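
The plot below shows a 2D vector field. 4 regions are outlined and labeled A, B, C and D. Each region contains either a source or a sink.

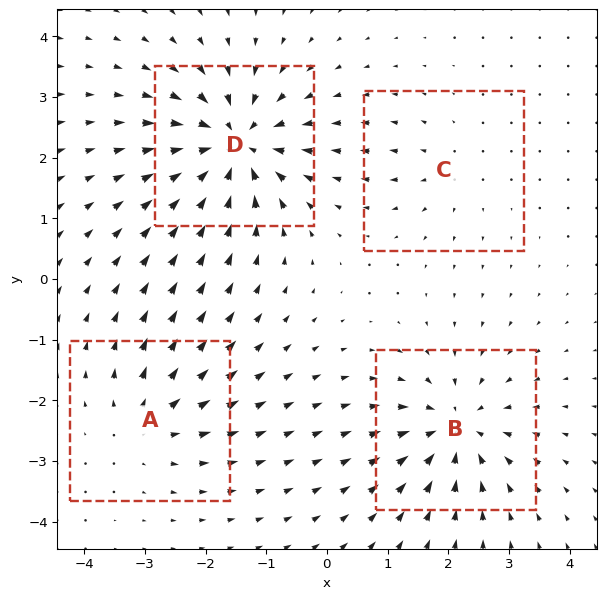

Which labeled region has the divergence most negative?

Divergence at each region's feature centre — A: about +4, B: about -6, C: about +2, D: about -8. Region D is most negative.

D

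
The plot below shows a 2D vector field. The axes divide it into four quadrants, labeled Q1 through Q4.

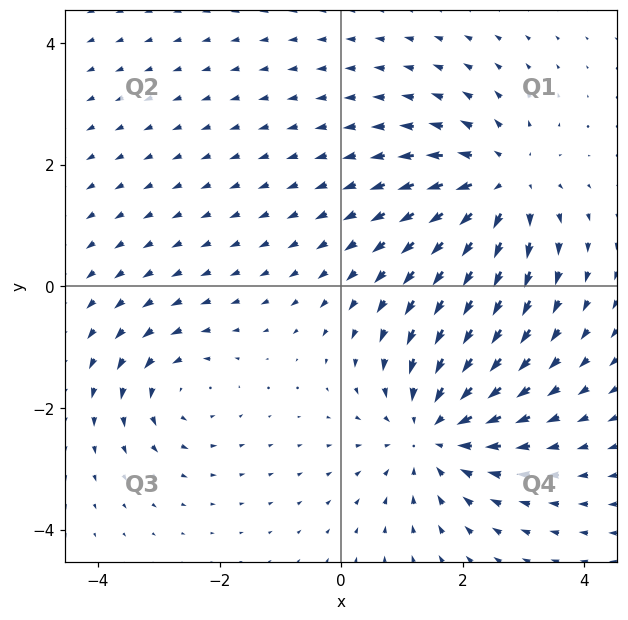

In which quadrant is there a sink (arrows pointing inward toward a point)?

The sink sits at approximately (1.5, -2.4), which lies in quadrant Q4. The divergence there is about -4, negative as expected for a sink.

Q4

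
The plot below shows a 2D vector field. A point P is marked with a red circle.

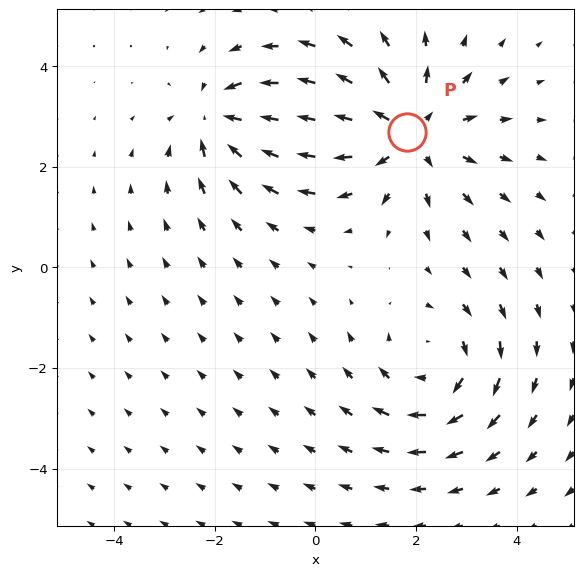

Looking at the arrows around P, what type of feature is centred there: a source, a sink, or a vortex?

source

At P (1.8, 2.7) the arrows spread outward. Divergence about +4, curl ≈0 — positive divergence with near-zero curl is a source.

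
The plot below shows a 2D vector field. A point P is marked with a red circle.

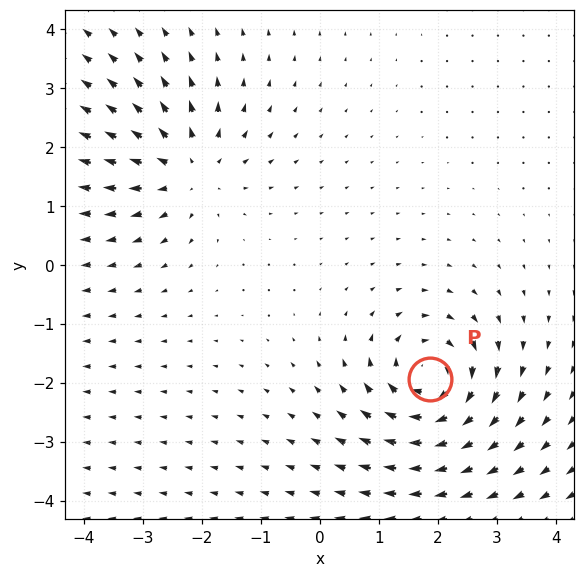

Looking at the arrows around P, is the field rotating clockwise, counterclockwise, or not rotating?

clockwise

Near P at (1.9, -1.9) the arrows circulate clockwise. The curl (z-component) there is about -5; negative curl means clockwise rotation.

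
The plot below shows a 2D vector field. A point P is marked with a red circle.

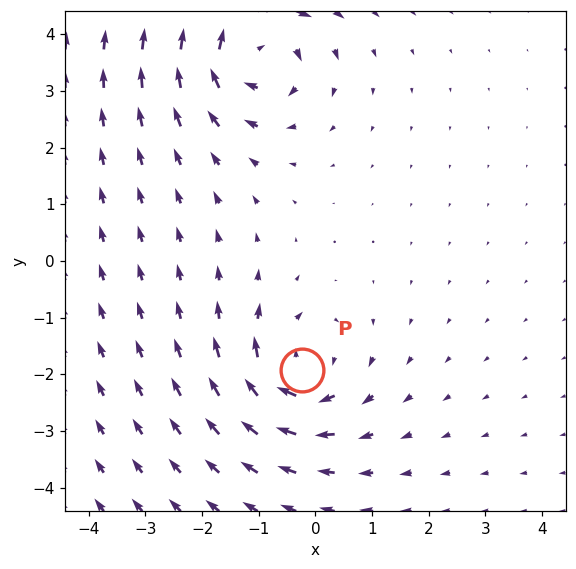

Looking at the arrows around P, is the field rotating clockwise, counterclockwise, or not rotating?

clockwise

Near P at (-0.2, -1.9) the arrows circulate clockwise. The curl (z-component) there is about -3; negative curl means clockwise rotation.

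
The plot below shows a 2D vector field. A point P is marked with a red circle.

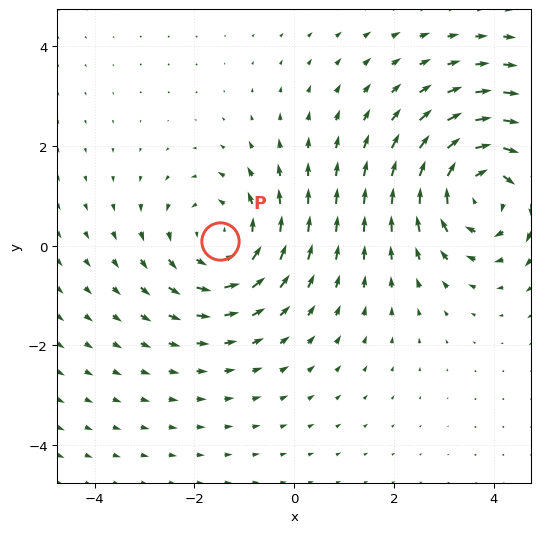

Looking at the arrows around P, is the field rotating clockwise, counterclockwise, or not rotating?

Near P at (-1.5, 0.1) the arrows circulate counterclockwise. The curl (z-component) there is about +3; positive curl means counterclockwise rotation.

counterclockwise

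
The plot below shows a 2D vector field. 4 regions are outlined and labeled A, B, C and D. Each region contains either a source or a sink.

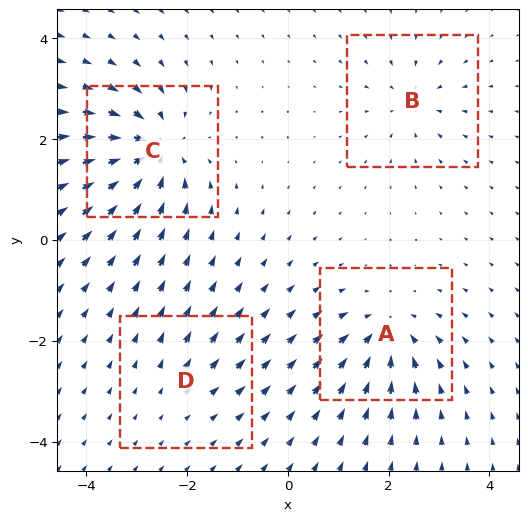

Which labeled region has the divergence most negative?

Divergence at each region's feature centre — A: about -6, B: about -4, C: about -8, D: about +2. Region C is most negative.

C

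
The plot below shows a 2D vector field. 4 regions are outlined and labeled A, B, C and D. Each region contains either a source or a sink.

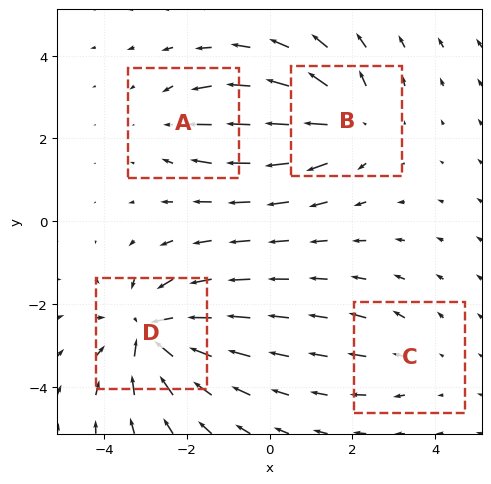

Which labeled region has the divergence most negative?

D

Divergence at each region's feature centre — A: about -3, B: about +4, C: about +2, D: about -6. Region D is most negative.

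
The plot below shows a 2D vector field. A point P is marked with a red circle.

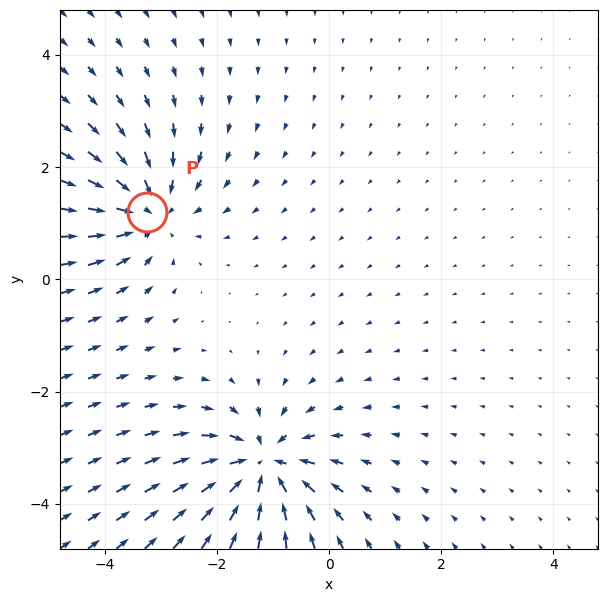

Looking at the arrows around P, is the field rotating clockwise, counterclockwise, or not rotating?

not rotating

Near P at (-3.2, 1.2) the arrows show no circulation. The curl there is ≈0.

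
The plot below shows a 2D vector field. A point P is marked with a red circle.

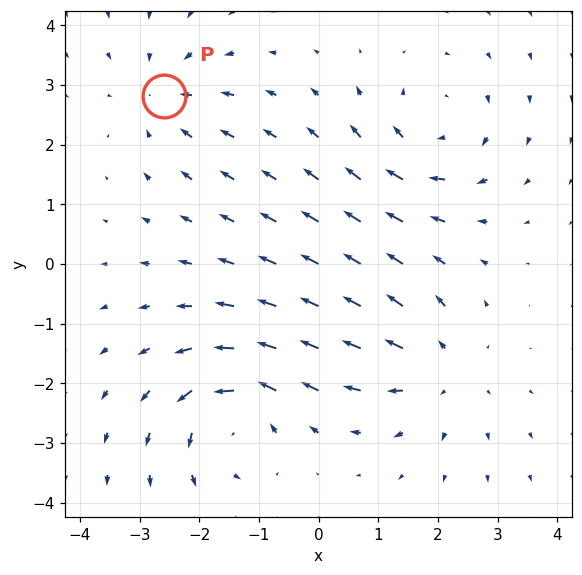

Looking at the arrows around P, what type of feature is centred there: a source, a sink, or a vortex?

sink

At P (-2.6, 2.8) the arrows converge inward. Divergence about -4, curl ≈0 — negative divergence with near-zero curl is a sink.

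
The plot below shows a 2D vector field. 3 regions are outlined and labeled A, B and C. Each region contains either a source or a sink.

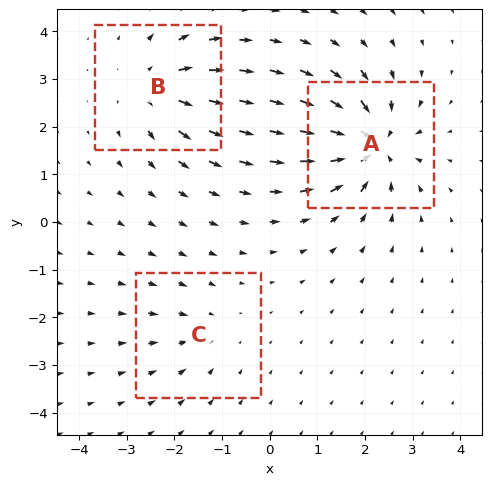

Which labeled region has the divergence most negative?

Divergence at each region's feature centre — A: about -6, B: about +4, C: about -2. Region A is most negative.

A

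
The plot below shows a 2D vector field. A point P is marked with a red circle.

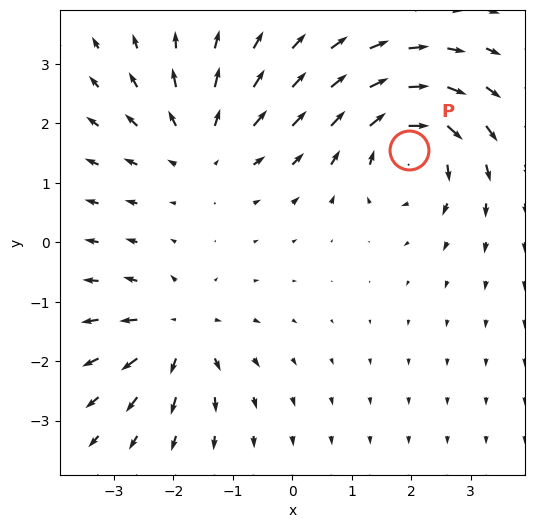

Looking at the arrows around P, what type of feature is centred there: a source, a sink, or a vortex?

At P (2.0, 1.6) the arrows circulate clockwise. Divergence ≈0, curl about -7 — near-zero divergence with nonzero curl is a vortex.

vortex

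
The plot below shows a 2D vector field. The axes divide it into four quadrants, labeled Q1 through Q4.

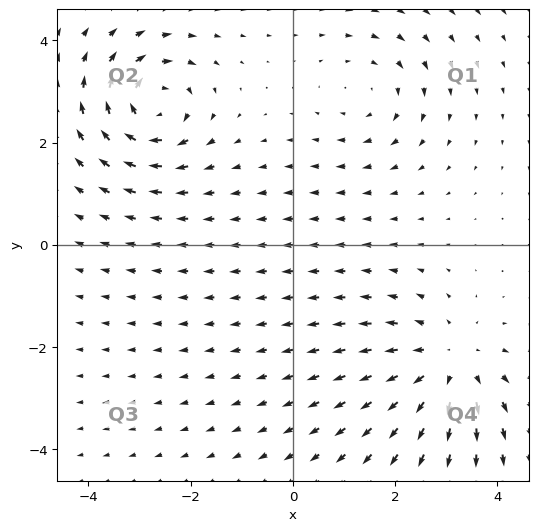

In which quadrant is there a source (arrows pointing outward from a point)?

Q4

The source sits at approximately (3.0, -2.3), which lies in quadrant Q4. The divergence there is about +4, positive as expected for a source.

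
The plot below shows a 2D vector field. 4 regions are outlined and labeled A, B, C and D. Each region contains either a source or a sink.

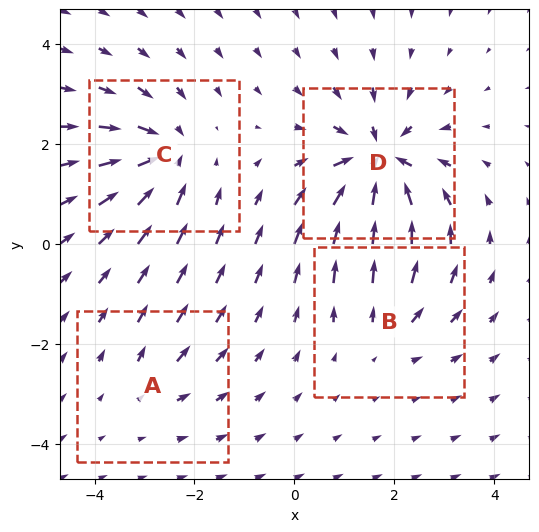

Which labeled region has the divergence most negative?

D

Divergence at each region's feature centre — A: about +2, B: about +3, C: about -5, D: about -8. Region D is most negative.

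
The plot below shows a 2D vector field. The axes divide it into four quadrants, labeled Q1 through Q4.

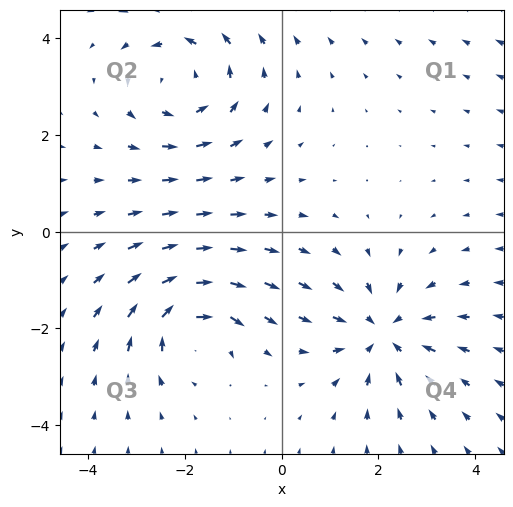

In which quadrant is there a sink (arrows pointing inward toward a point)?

Q4

The sink sits at approximately (2.1, -2.1), which lies in quadrant Q4. The divergence there is about -3, negative as expected for a sink.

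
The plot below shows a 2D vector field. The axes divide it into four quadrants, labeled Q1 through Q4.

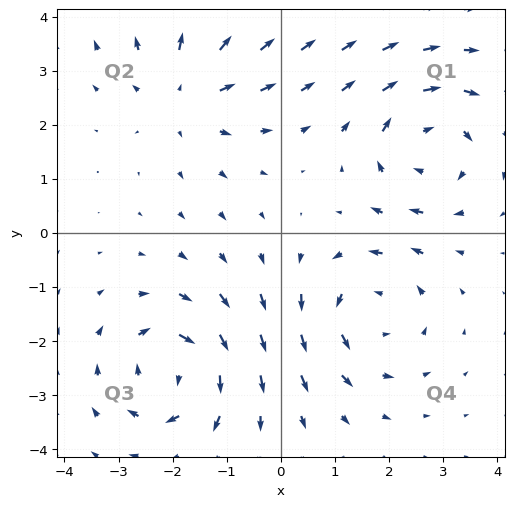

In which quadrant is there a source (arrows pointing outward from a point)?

The source sits at approximately (-1.8, 2.6), which lies in quadrant Q2. The divergence there is about +3, positive as expected for a source.

Q2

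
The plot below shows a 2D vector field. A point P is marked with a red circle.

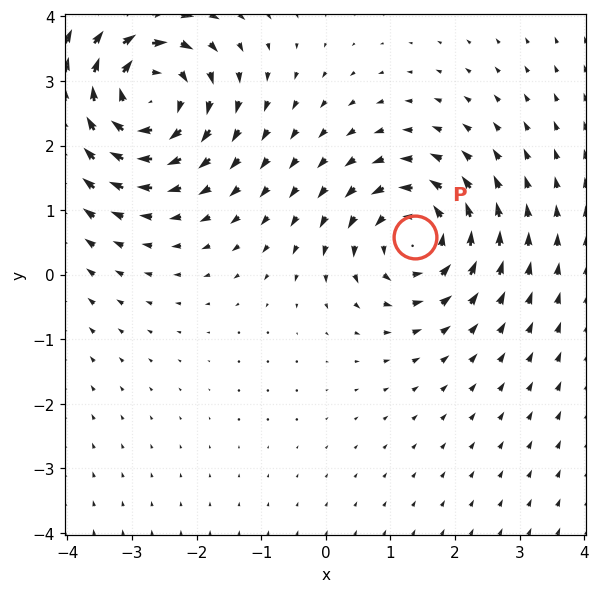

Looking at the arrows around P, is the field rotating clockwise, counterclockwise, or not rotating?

counterclockwise

Near P at (1.4, 0.6) the arrows circulate counterclockwise. The curl (z-component) there is about +5; positive curl means counterclockwise rotation.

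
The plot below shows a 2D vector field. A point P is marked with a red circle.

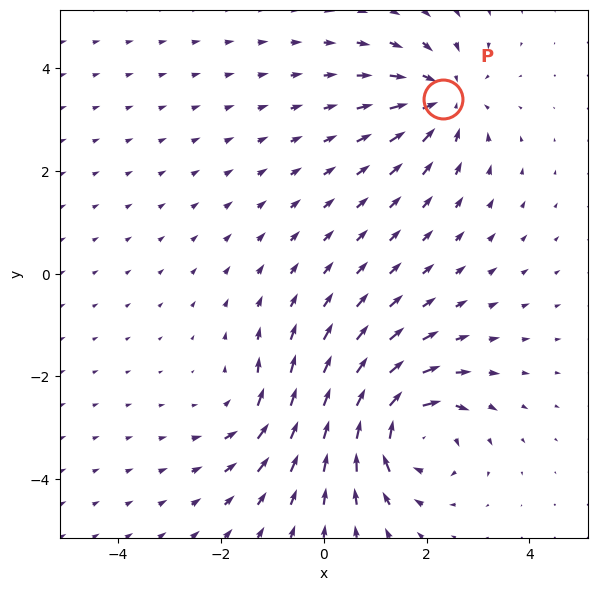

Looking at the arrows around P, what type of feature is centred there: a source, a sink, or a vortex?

sink

At P (2.3, 3.4) the arrows converge inward. Divergence about -4, curl ≈0 — negative divergence with near-zero curl is a sink.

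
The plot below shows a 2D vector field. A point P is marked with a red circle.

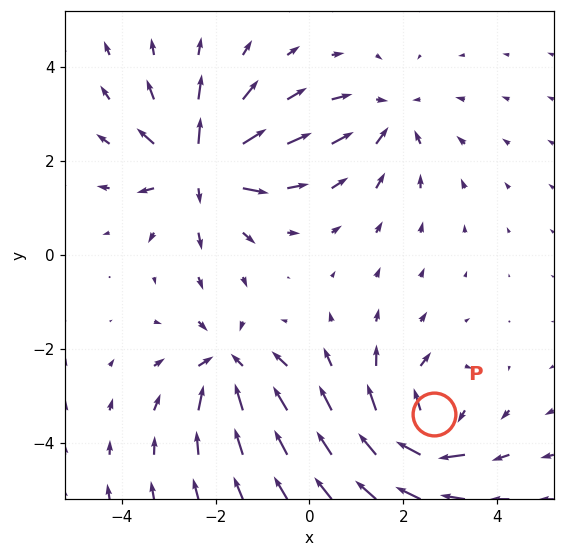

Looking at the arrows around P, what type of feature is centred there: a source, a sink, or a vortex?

At P (2.6, -3.4) the arrows circulate clockwise. Divergence ≈0, curl about -6 — near-zero divergence with nonzero curl is a vortex.

vortex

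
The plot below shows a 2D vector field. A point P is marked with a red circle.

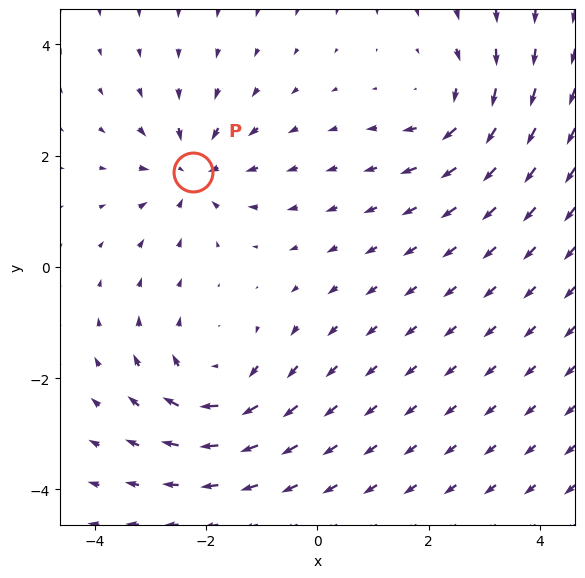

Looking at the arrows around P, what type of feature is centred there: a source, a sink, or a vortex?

At P (-2.2, 1.7) the arrows converge inward. Divergence about -4, curl ≈0 — negative divergence with near-zero curl is a sink.

sink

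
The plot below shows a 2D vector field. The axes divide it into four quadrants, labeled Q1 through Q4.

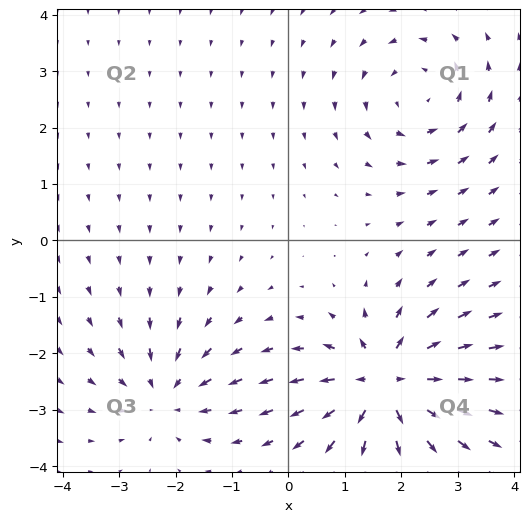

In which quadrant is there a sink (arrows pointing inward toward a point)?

The sink sits at approximately (-2.2, -2.7), which lies in quadrant Q3. The divergence there is about -3, negative as expected for a sink.

Q3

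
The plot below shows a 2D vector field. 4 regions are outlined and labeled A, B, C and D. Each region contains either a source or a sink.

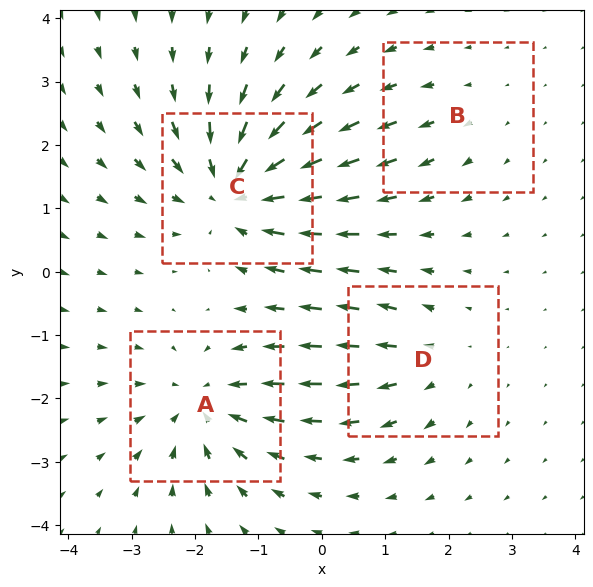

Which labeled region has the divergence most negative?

C

Divergence at each region's feature centre — A: about -5, B: about +2, C: about -6, D: about +3. Region C is most negative.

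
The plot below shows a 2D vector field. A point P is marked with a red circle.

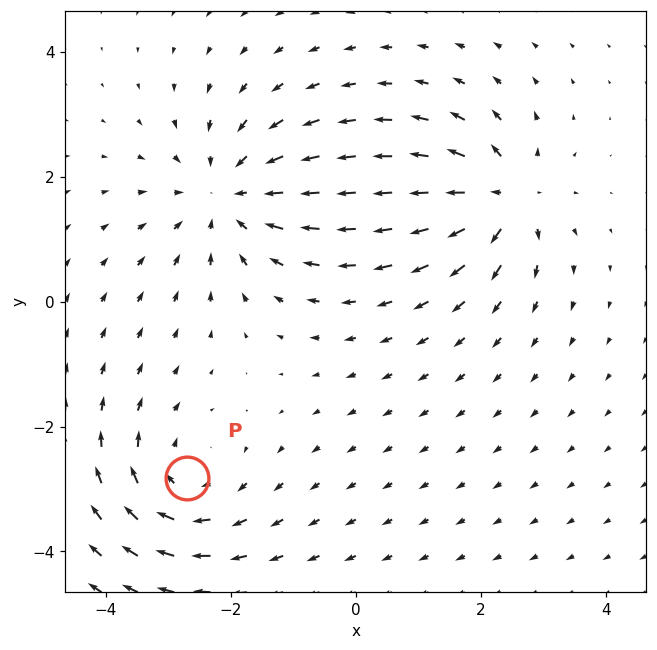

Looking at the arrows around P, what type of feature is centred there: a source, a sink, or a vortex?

At P (-2.7, -2.8) the arrows circulate clockwise. Divergence ≈0, curl about -3 — near-zero divergence with nonzero curl is a vortex.

vortex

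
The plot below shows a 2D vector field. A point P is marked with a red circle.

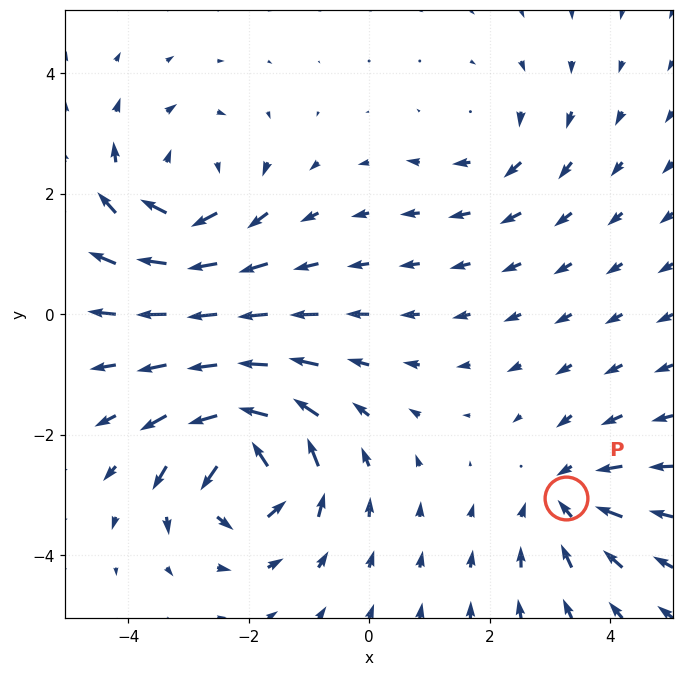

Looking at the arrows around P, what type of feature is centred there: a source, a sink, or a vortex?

sink

At P (3.3, -3.0) the arrows converge inward. Divergence about -4, curl ≈0 — negative divergence with near-zero curl is a sink.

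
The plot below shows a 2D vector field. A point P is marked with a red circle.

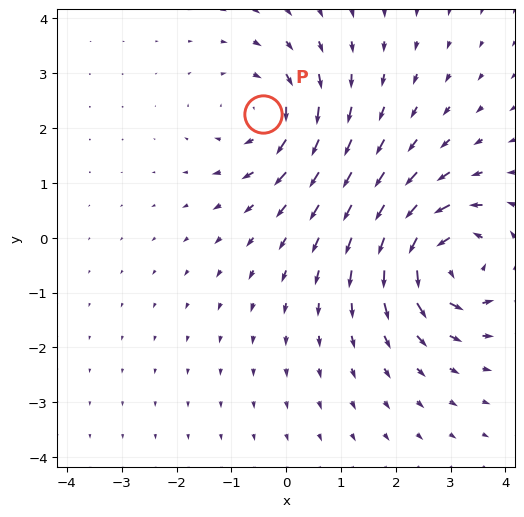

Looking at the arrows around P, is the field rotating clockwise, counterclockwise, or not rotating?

clockwise

Near P at (-0.4, 2.2) the arrows circulate clockwise. The curl (z-component) there is about -4; negative curl means clockwise rotation.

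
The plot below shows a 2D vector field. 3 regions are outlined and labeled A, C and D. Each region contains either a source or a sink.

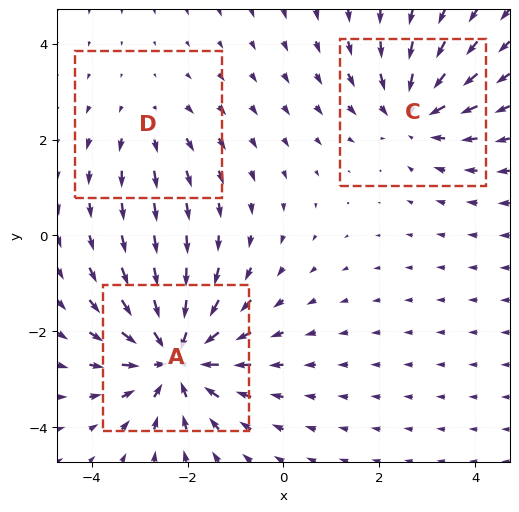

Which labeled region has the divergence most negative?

A

Divergence at each region's feature centre — A: about -5, C: about -3, D: about +2. Region A is most negative.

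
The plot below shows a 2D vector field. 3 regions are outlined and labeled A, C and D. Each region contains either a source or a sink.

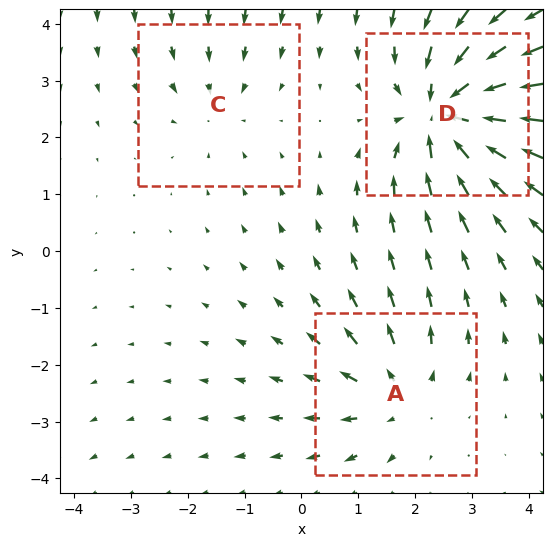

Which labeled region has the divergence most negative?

D

Divergence at each region's feature centre — A: about +3, C: about -2, D: about -5. Region D is most negative.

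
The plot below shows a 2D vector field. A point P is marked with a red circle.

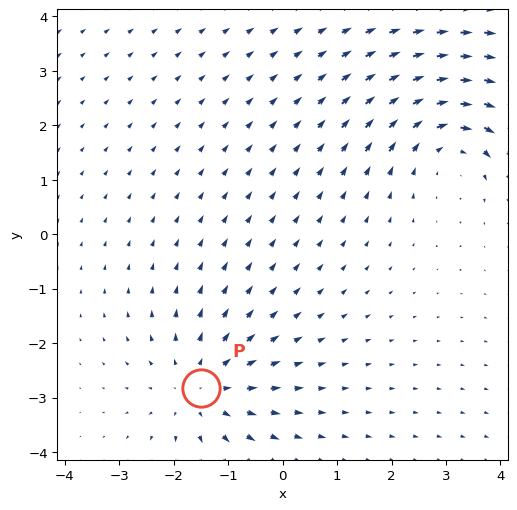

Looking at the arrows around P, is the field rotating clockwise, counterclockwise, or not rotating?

not rotating

Near P at (-1.5, -2.8) the arrows show no circulation. The curl there is ≈0.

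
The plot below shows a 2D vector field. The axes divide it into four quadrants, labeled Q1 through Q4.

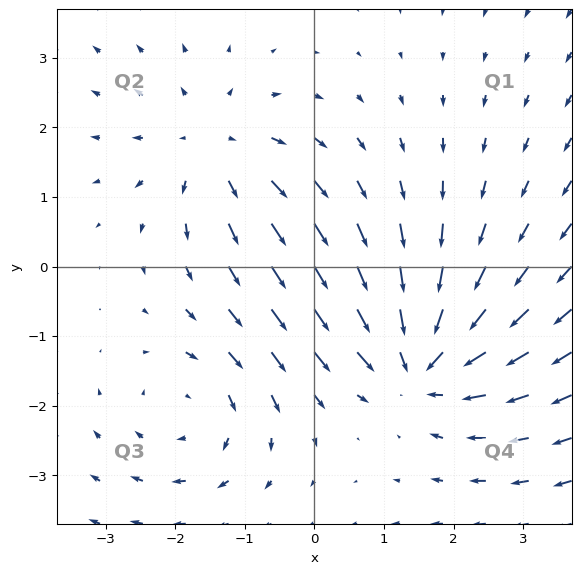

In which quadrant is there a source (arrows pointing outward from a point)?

Q2

The source sits at approximately (-1.4, 1.7), which lies in quadrant Q2. The divergence there is about +3, positive as expected for a source.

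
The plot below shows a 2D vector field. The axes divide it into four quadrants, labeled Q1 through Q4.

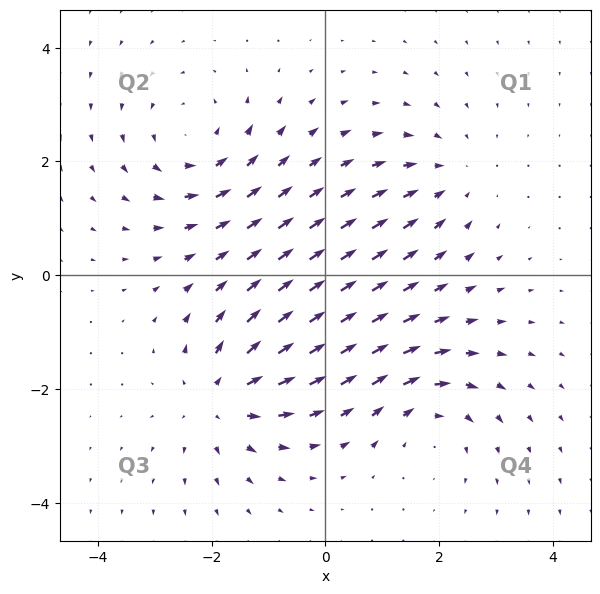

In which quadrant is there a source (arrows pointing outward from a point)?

The source sits at approximately (-1.8, -2.2), which lies in quadrant Q3. The divergence there is about +5, positive as expected for a source.

Q3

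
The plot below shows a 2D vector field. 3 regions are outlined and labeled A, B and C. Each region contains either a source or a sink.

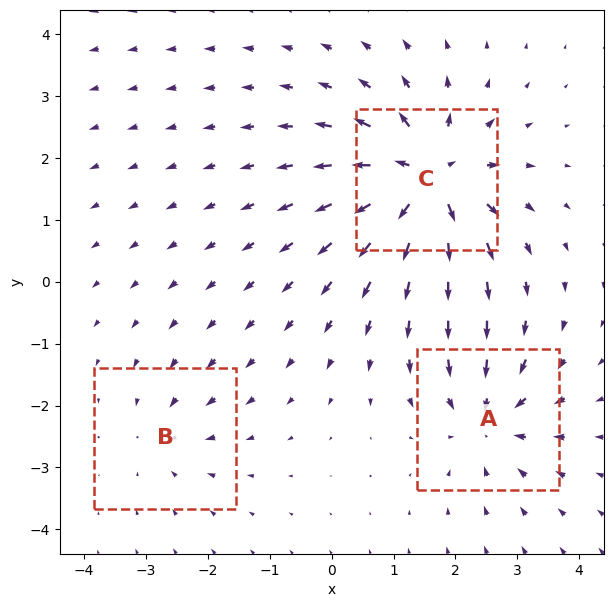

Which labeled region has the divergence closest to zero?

B

Divergence at each region's feature centre — A: about -4, B: about -2, C: about +6. Region B is closest to zero.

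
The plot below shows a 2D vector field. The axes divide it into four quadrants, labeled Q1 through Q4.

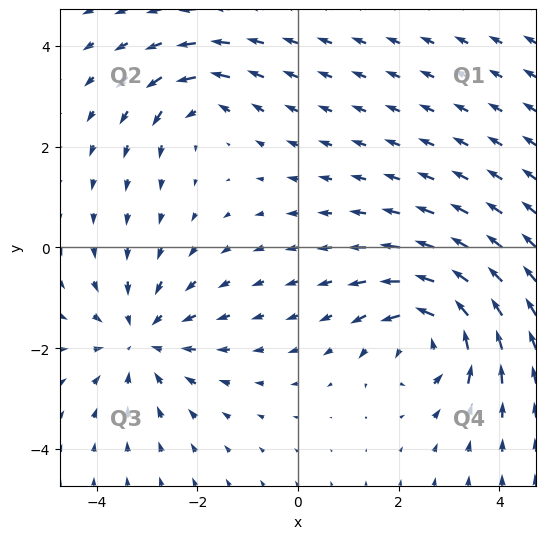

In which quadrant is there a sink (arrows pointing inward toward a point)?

Q3

The sink sits at approximately (-3.1, -1.8), which lies in quadrant Q3. The divergence there is about -3, negative as expected for a sink.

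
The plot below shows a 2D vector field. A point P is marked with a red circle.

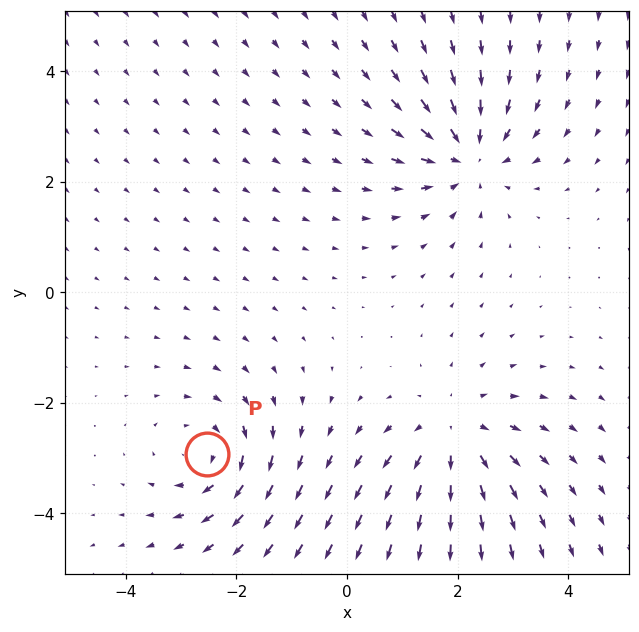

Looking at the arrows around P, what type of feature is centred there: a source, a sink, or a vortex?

At P (-2.5, -2.9) the arrows circulate clockwise. Divergence ≈0, curl about -3 — near-zero divergence with nonzero curl is a vortex.

vortex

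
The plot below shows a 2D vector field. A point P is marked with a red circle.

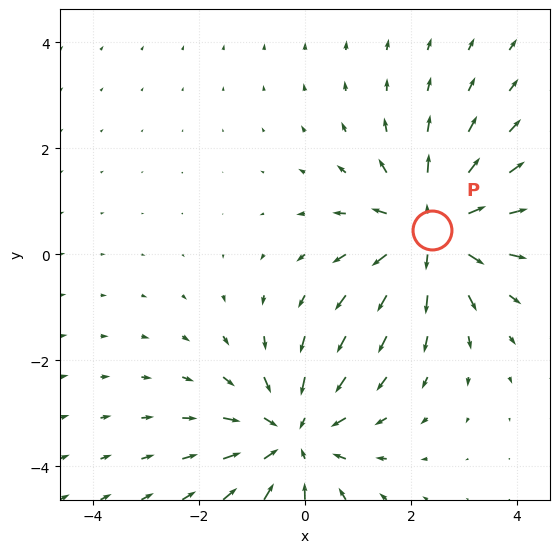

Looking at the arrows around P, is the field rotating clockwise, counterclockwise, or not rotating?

Near P at (2.4, 0.5) the arrows show no circulation. The curl there is ≈0.

not rotating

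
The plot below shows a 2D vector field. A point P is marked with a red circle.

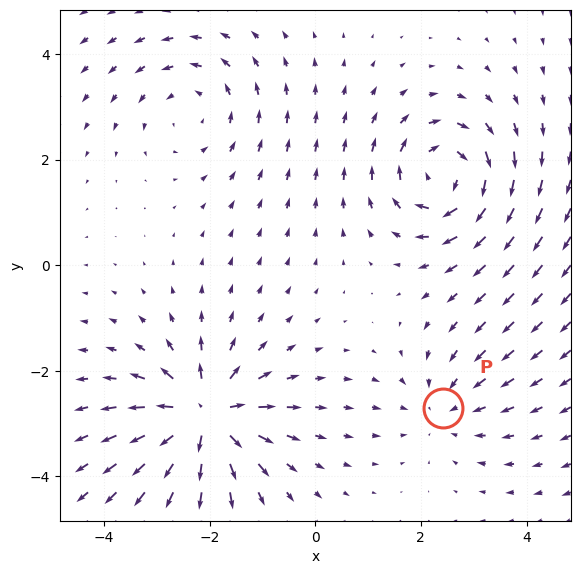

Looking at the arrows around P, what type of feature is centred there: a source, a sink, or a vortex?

sink

At P (2.4, -2.7) the arrows converge inward. Divergence about -3, curl ≈0 — negative divergence with near-zero curl is a sink.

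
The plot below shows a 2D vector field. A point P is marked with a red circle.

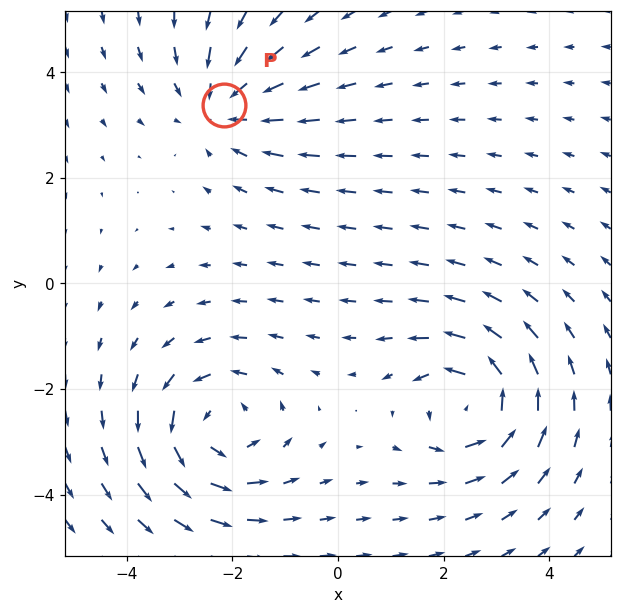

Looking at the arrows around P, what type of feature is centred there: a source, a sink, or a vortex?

sink

At P (-2.2, 3.4) the arrows converge inward. Divergence about -4, curl ≈0 — negative divergence with near-zero curl is a sink.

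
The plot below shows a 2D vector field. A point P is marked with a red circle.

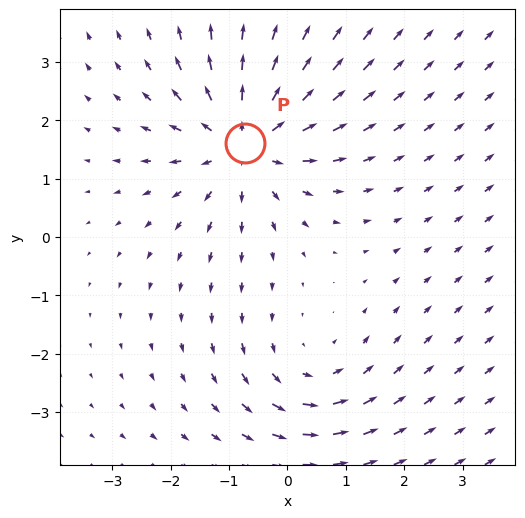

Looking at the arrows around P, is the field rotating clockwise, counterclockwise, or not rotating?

Near P at (-0.7, 1.6) the arrows show no circulation. The curl there is ≈0.

not rotating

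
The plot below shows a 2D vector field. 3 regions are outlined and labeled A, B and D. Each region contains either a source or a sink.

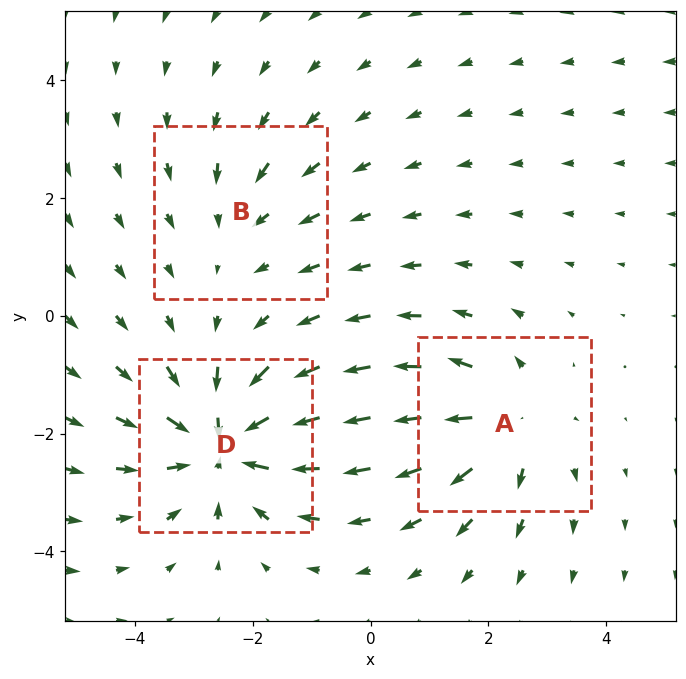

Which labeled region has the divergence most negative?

D

Divergence at each region's feature centre — A: about +3, B: about -2, D: about -5. Region D is most negative.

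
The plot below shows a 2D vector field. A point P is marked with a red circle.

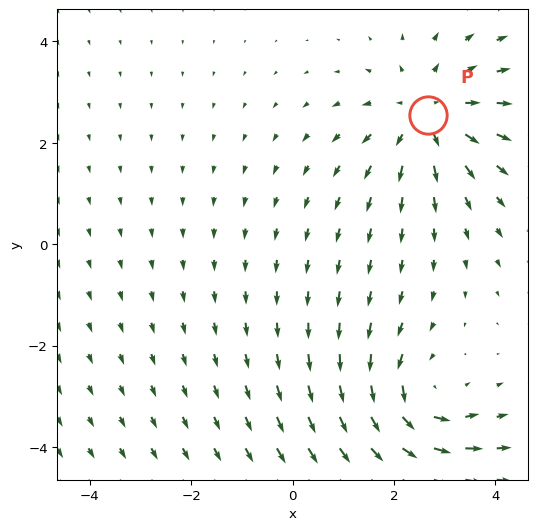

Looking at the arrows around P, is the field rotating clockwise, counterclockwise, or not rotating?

not rotating

Near P at (2.7, 2.5) the arrows show no circulation. The curl there is ≈0.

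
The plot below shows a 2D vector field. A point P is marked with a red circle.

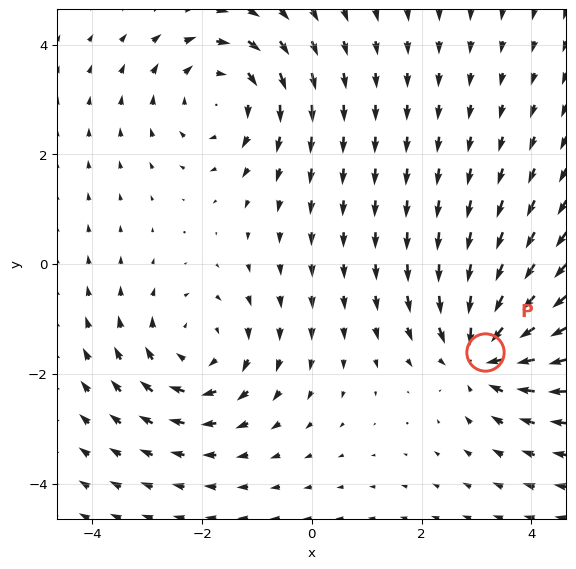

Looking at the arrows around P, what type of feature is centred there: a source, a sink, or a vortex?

sink

At P (3.2, -1.6) the arrows converge inward. Divergence about -5, curl ≈0 — negative divergence with near-zero curl is a sink.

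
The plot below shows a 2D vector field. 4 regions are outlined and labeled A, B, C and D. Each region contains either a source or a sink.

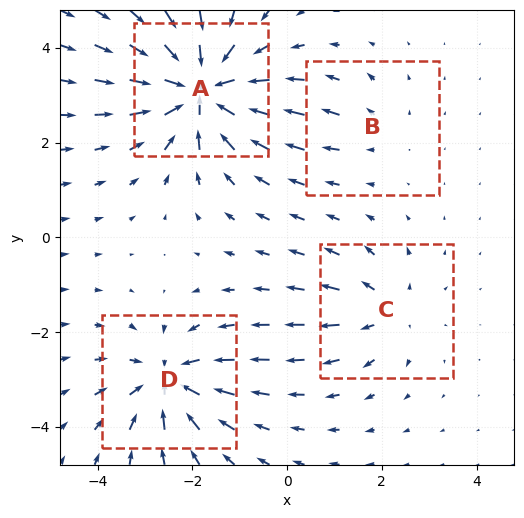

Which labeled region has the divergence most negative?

Divergence at each region's feature centre — A: about -8, B: about +2, C: about +4, D: about -6. Region A is most negative.

A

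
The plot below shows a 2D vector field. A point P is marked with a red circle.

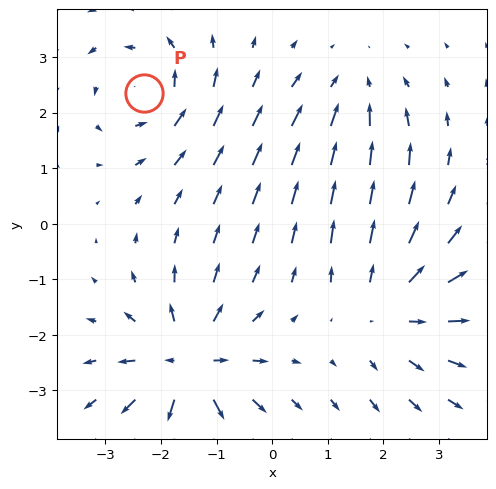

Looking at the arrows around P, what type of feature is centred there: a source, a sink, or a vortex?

vortex

At P (-2.3, 2.4) the arrows circulate counterclockwise. Divergence ≈0, curl about +3 — near-zero divergence with nonzero curl is a vortex.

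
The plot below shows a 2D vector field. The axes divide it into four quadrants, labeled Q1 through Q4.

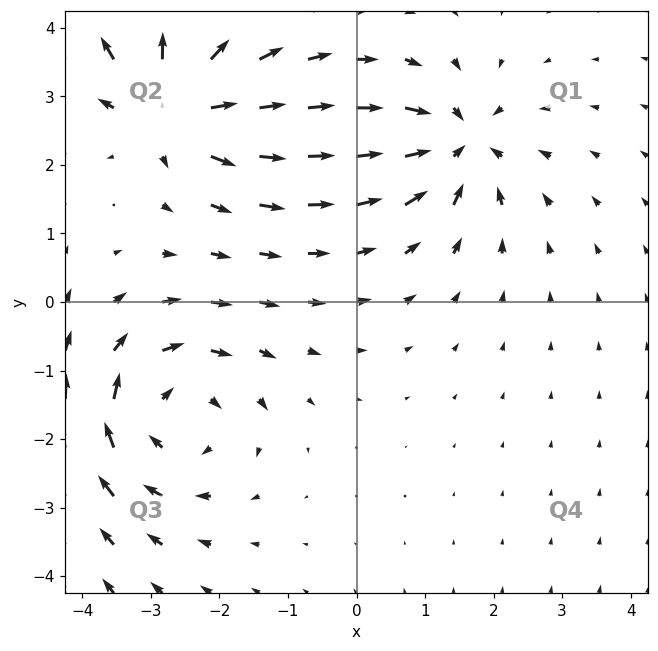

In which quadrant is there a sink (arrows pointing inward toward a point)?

The sink sits at approximately (1.5, 2.3), which lies in quadrant Q1. The divergence there is about -5, negative as expected for a sink.

Q1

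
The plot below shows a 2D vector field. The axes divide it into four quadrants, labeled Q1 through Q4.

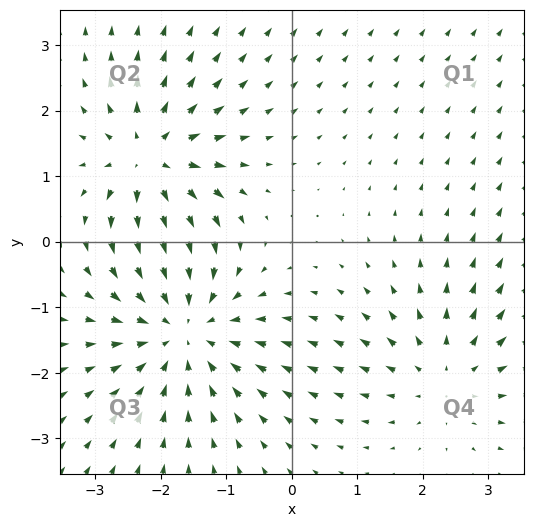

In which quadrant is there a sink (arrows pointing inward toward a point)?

Q3

The sink sits at approximately (-1.7, -1.3), which lies in quadrant Q3. The divergence there is about -4, negative as expected for a sink.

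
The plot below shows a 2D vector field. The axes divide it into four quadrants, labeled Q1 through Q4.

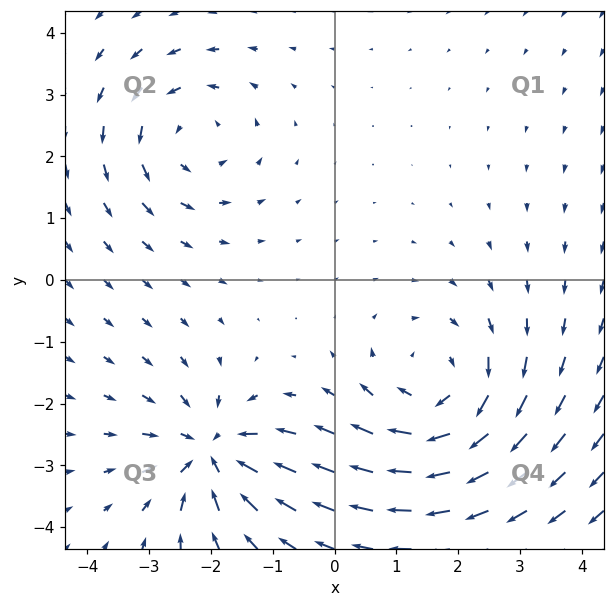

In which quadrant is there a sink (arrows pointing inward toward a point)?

Q3

The sink sits at approximately (-2.0, -2.8), which lies in quadrant Q3. The divergence there is about -5, negative as expected for a sink.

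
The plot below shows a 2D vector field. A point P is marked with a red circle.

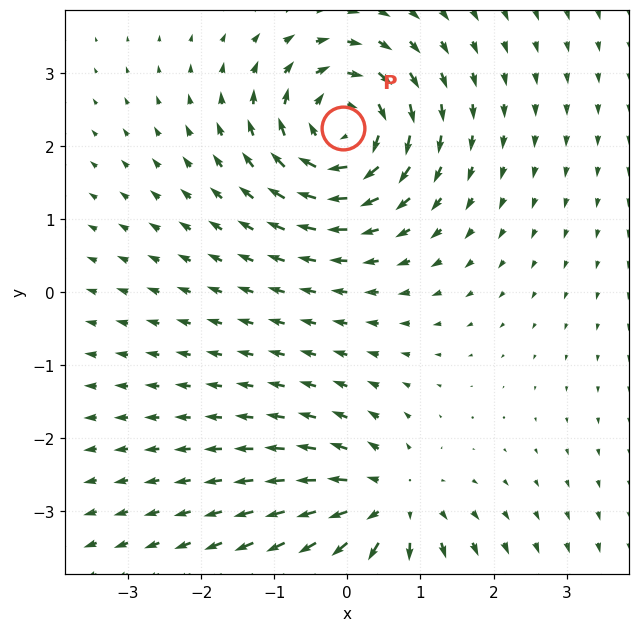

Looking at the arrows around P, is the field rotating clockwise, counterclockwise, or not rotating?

Near P at (-0.1, 2.2) the arrows circulate clockwise. The curl (z-component) there is about -6; negative curl means clockwise rotation.

clockwise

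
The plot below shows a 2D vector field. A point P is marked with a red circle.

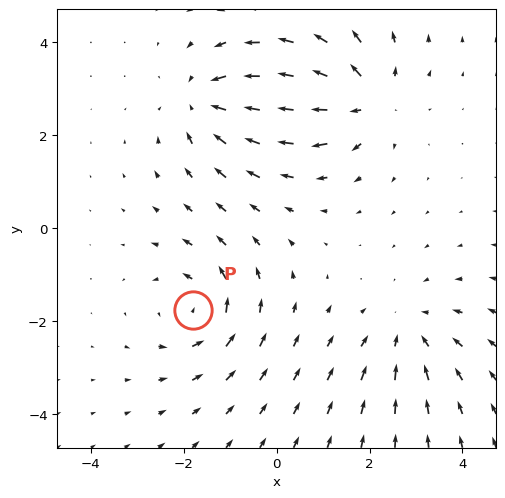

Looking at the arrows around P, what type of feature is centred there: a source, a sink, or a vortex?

At P (-1.8, -1.8) the arrows circulate counterclockwise. Divergence ≈0, curl about +3 — near-zero divergence with nonzero curl is a vortex.

vortex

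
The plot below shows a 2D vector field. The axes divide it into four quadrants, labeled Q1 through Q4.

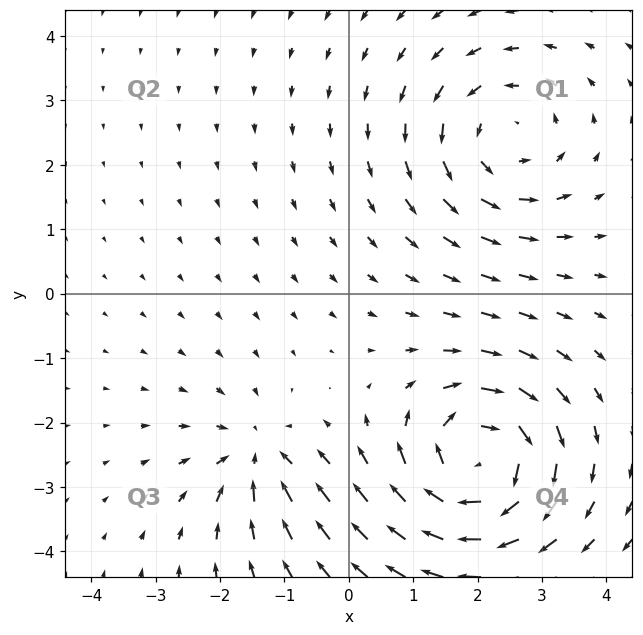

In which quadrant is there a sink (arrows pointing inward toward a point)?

The sink sits at approximately (-1.4, -2.5), which lies in quadrant Q3. The divergence there is about -3, negative as expected for a sink.

Q3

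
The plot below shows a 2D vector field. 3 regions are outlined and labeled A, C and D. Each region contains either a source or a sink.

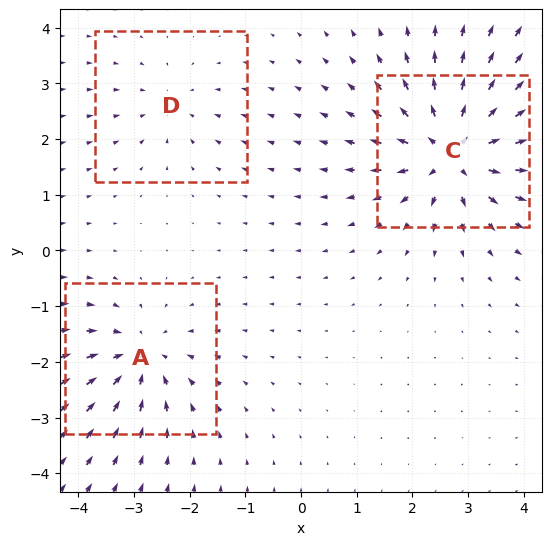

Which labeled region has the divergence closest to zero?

D

Divergence at each region's feature centre — A: about -4, C: about +6, D: about -2. Region D is closest to zero.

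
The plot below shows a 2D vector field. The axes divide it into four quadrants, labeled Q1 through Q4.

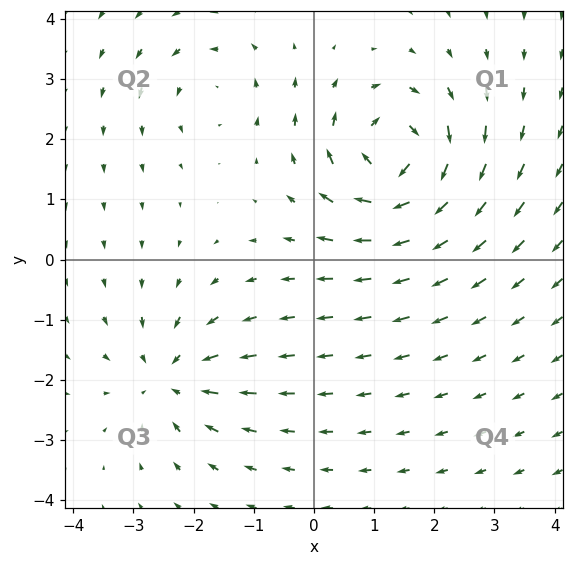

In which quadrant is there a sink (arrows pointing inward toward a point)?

The sink sits at approximately (-2.4, -2.0), which lies in quadrant Q3. The divergence there is about -4, negative as expected for a sink.

Q3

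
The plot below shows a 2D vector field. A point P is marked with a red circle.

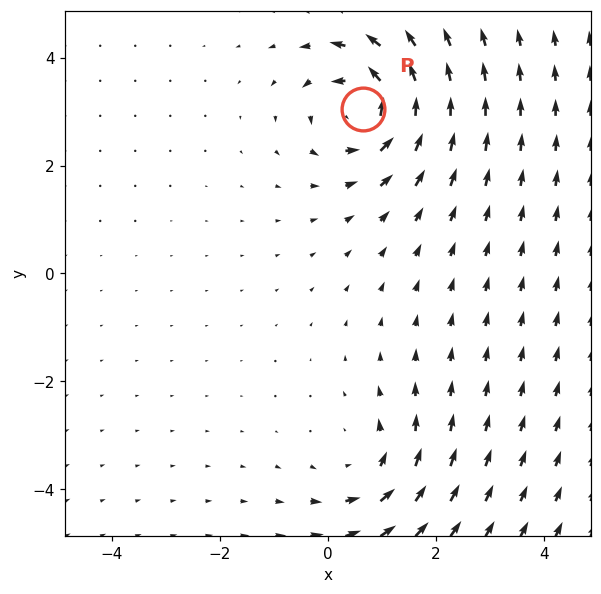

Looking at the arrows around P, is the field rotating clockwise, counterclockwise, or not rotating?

Near P at (0.6, 3.1) the arrows circulate counterclockwise. The curl (z-component) there is about +6; positive curl means counterclockwise rotation.

counterclockwise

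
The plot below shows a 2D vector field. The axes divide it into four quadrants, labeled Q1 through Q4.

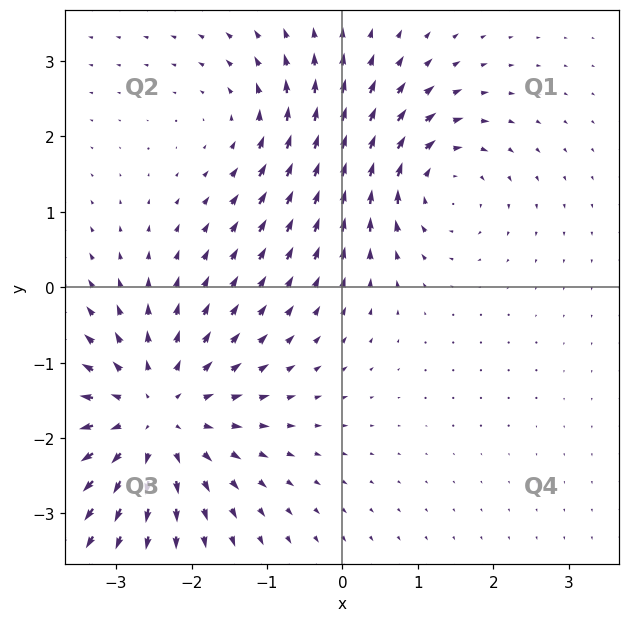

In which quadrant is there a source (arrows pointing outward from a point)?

The source sits at approximately (-2.5, -1.7), which lies in quadrant Q3. The divergence there is about +4, positive as expected for a source.

Q3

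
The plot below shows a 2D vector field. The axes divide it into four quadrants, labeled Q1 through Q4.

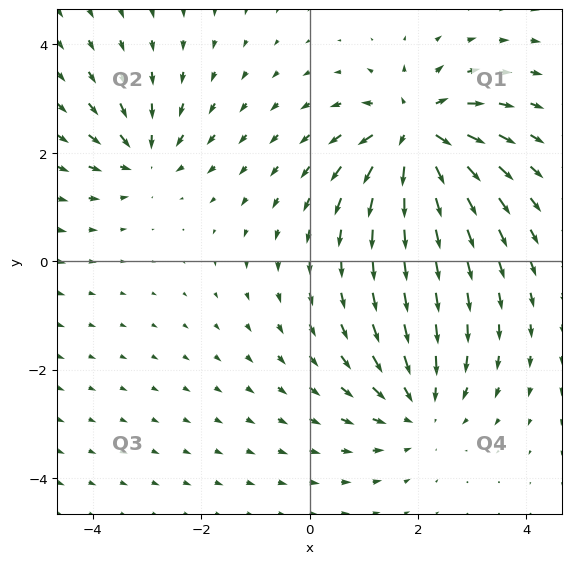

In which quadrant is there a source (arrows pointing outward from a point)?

Q1

The source sits at approximately (1.9, 2.4), which lies in quadrant Q1. The divergence there is about +6, positive as expected for a source.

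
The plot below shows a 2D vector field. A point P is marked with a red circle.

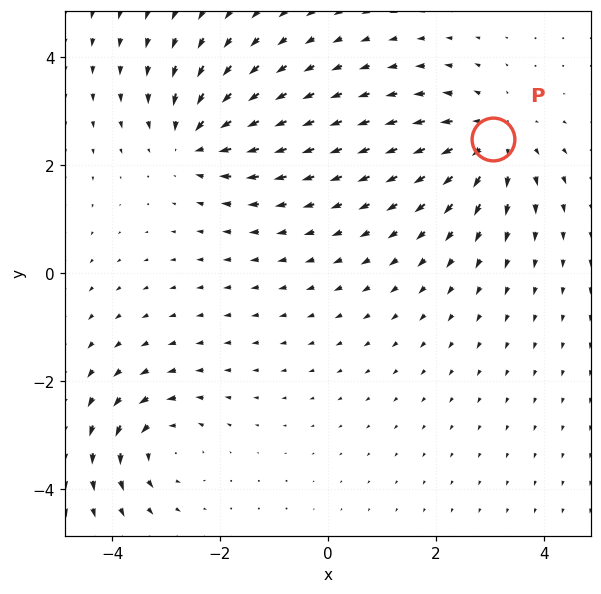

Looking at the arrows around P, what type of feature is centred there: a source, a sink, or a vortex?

source

At P (3.1, 2.5) the arrows spread outward. Divergence about +3, curl ≈0 — positive divergence with near-zero curl is a source.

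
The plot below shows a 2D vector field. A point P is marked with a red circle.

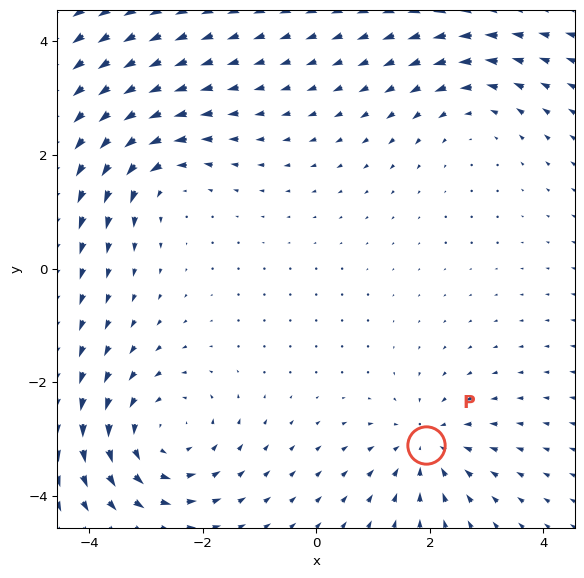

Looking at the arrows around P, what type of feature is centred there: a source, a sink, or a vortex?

sink

At P (1.9, -3.1) the arrows converge inward. Divergence about -4, curl ≈0 — negative divergence with near-zero curl is a sink.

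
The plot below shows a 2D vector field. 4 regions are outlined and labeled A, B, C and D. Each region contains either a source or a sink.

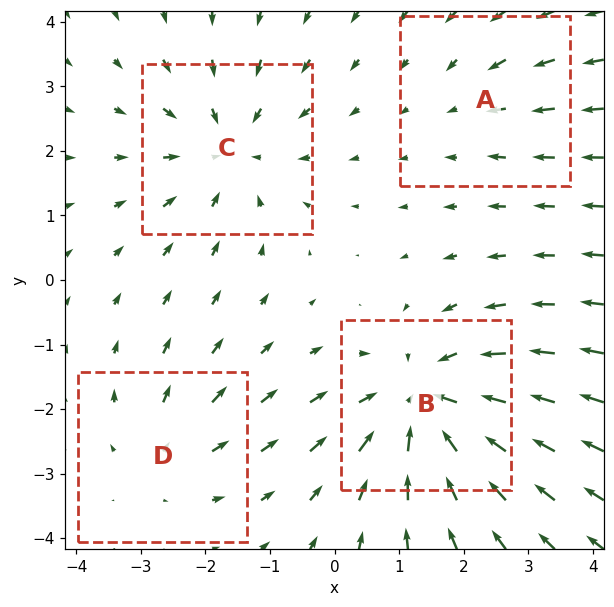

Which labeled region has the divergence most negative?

B

Divergence at each region's feature centre — A: about -2, B: about -6, C: about -4, D: about +3. Region B is most negative.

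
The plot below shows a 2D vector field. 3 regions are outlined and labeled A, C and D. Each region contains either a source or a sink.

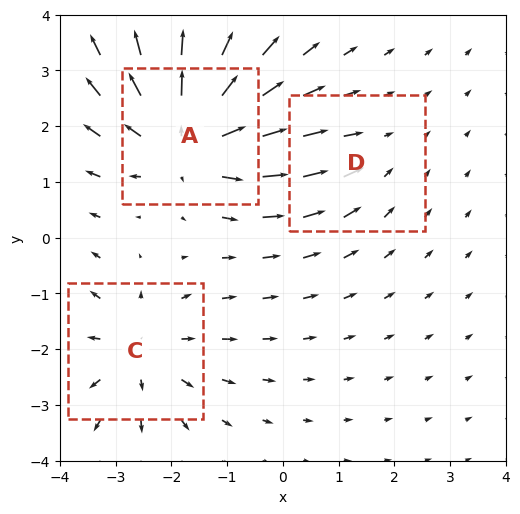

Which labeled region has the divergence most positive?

A

Divergence at each region's feature centre — A: about +4, C: about +3, D: about -2. Region A is most positive.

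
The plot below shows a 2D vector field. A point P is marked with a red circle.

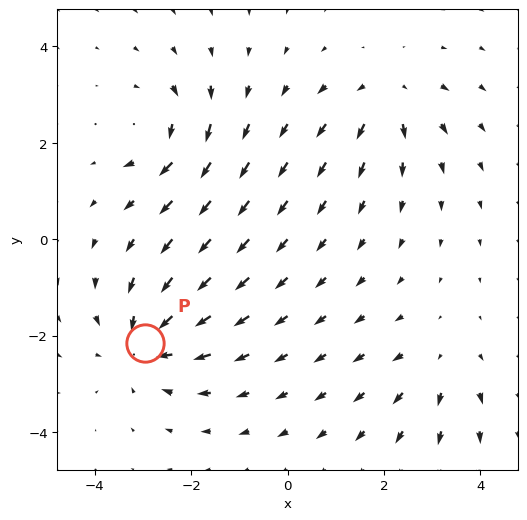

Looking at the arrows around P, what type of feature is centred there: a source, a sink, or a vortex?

sink

At P (-3.0, -2.2) the arrows converge inward. Divergence about -4, curl ≈0 — negative divergence with near-zero curl is a sink.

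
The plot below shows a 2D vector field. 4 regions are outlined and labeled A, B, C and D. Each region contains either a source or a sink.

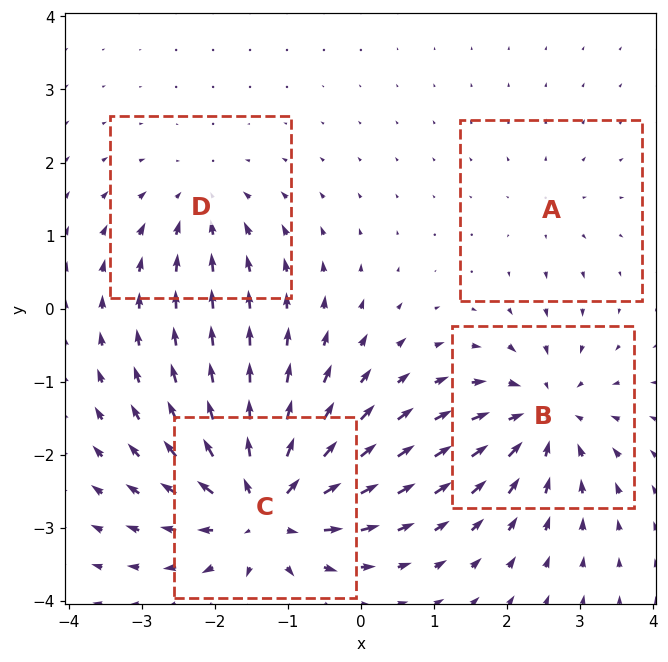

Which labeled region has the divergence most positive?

Divergence at each region's feature centre — A: about +2, B: about -6, C: about +8, D: about -4. Region C is most positive.

C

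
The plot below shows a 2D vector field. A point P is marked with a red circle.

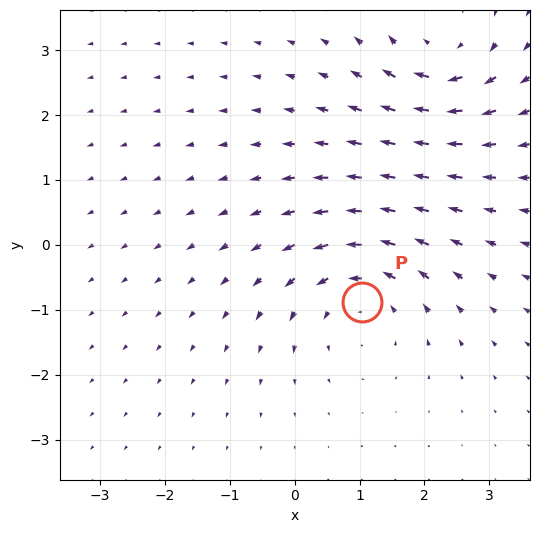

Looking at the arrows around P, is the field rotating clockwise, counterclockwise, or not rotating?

counterclockwise

Near P at (1.0, -0.9) the arrows circulate counterclockwise. The curl (z-component) there is about +3; positive curl means counterclockwise rotation.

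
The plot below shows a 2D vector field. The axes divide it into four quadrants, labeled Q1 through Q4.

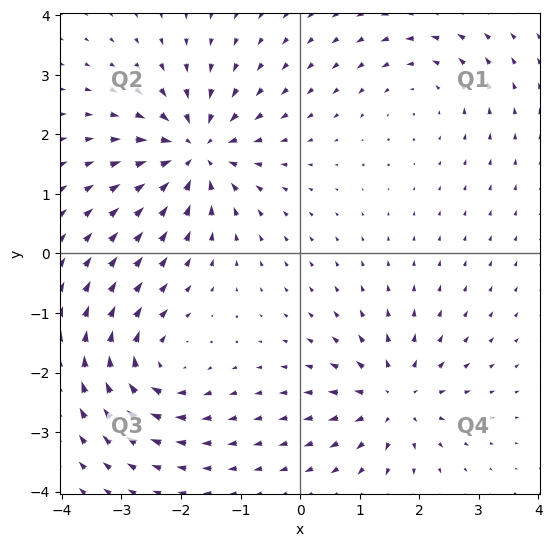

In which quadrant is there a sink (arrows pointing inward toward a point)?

Q2

The sink sits at approximately (-1.7, 1.7), which lies in quadrant Q2. The divergence there is about -5, negative as expected for a sink.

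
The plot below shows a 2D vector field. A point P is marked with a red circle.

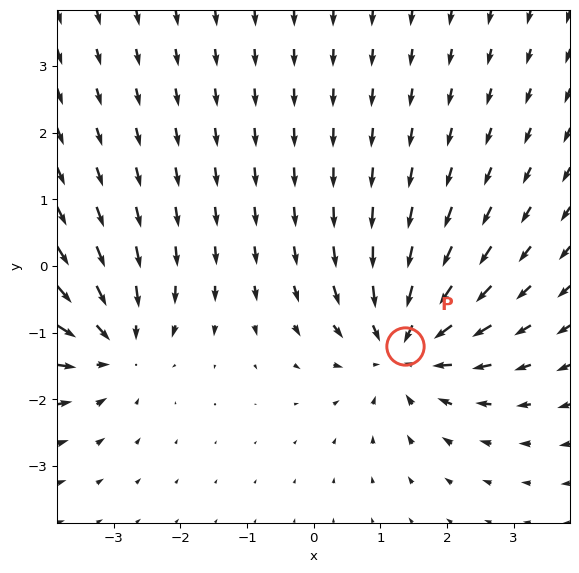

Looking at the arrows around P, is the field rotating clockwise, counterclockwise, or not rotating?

Near P at (1.4, -1.2) the arrows show no circulation. The curl there is ≈0.

not rotating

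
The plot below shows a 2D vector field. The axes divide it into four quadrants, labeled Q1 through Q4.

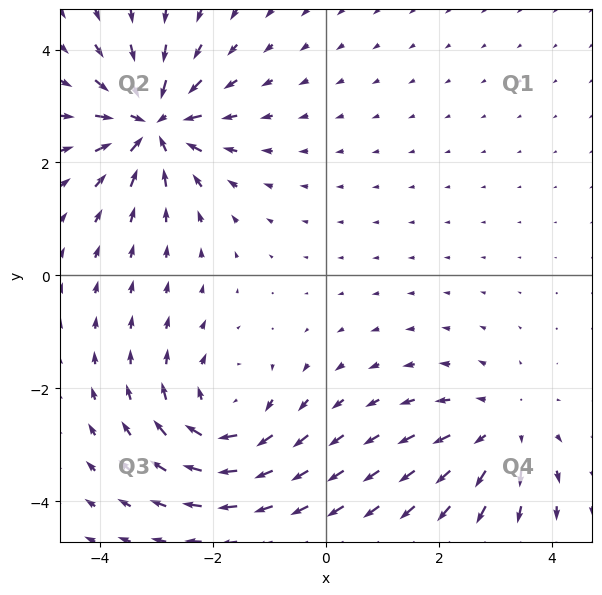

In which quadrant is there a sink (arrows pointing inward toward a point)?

Q2

The sink sits at approximately (-3.1, 2.7), which lies in quadrant Q2. The divergence there is about -5, negative as expected for a sink.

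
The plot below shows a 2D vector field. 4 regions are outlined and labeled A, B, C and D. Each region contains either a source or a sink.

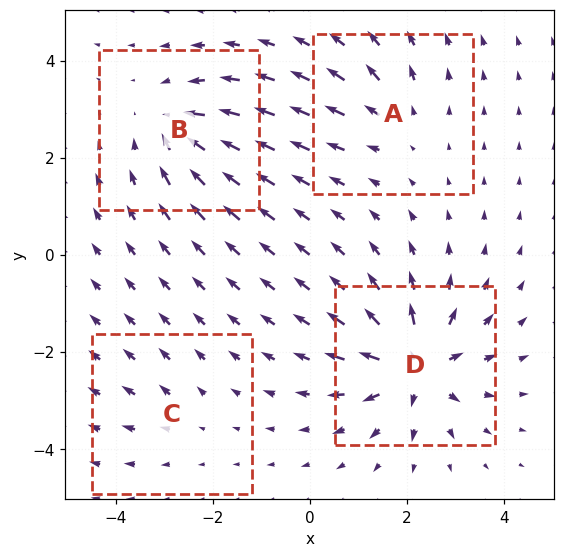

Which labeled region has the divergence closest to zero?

C

Divergence at each region's feature centre — A: about +4, B: about -5, C: about +2, D: about +8. Region C is closest to zero.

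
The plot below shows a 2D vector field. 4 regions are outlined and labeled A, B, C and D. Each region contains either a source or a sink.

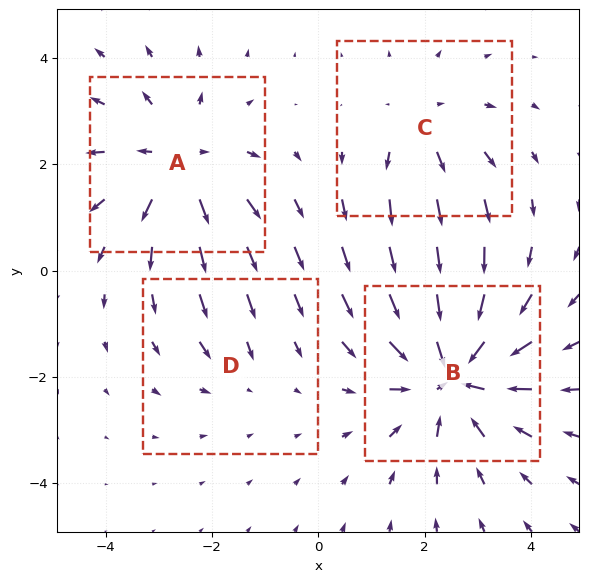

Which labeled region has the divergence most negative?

Divergence at each region's feature centre — A: about +4, B: about -6, C: about +3, D: about -2. Region B is most negative.

B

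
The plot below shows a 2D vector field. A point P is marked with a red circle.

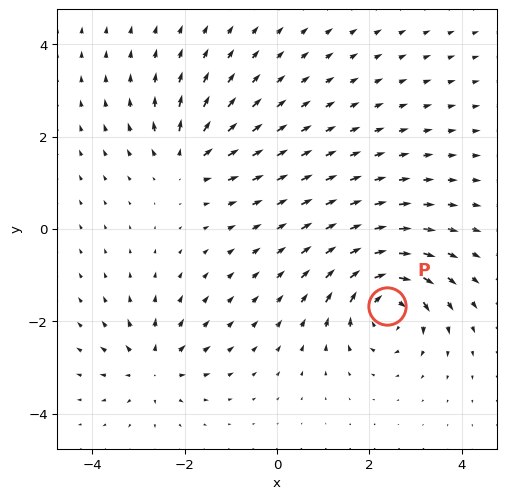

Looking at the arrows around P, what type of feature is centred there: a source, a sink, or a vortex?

vortex

At P (2.4, -1.7) the arrows circulate clockwise. Divergence ≈0, curl about -7 — near-zero divergence with nonzero curl is a vortex.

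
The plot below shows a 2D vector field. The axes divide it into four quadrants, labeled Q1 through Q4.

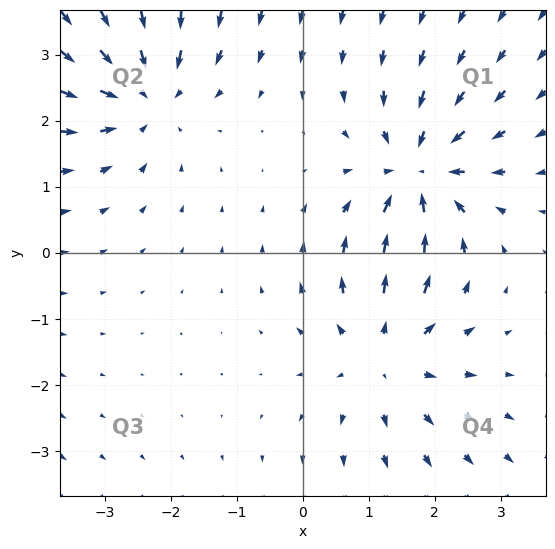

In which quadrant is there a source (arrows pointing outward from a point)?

The source sits at approximately (1.2, -1.5), which lies in quadrant Q4. The divergence there is about +3, positive as expected for a source.

Q4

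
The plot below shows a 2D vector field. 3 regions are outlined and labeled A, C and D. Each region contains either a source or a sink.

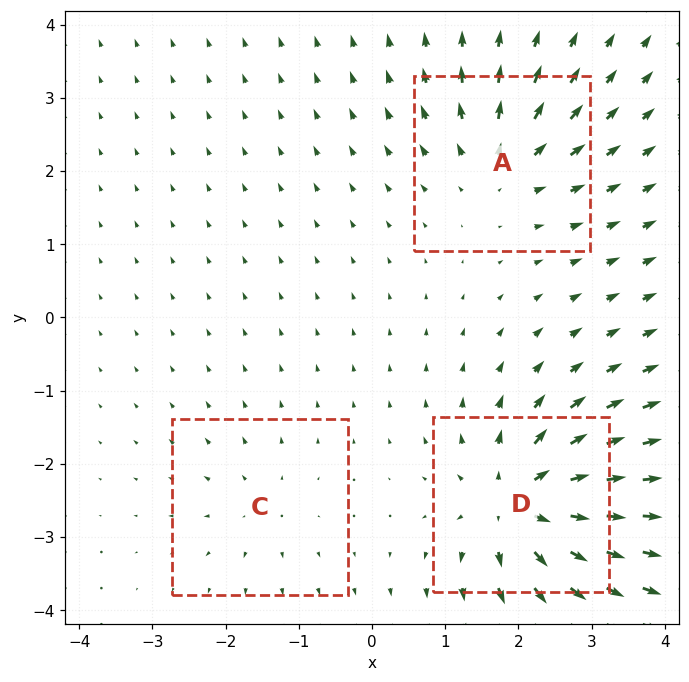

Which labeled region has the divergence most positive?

D

Divergence at each region's feature centre — A: about +4, C: about +2, D: about +7. Region D is most positive.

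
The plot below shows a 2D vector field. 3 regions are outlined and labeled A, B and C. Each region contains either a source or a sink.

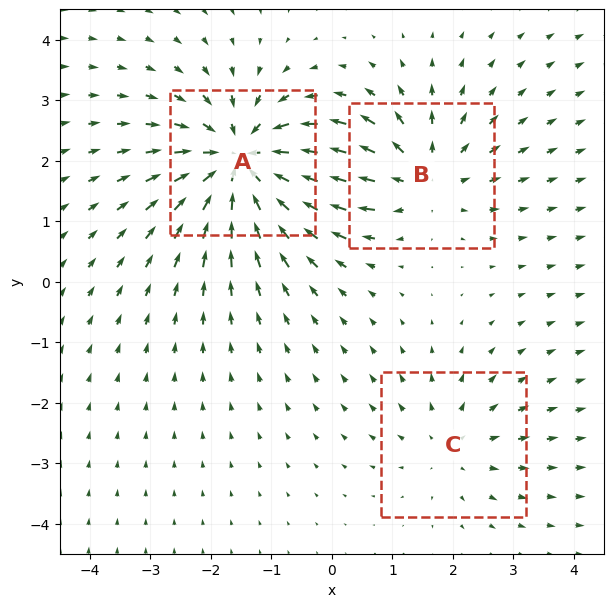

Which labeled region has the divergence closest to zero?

Divergence at each region's feature centre — A: about -5, B: about +3, C: about +2. Region C is closest to zero.

C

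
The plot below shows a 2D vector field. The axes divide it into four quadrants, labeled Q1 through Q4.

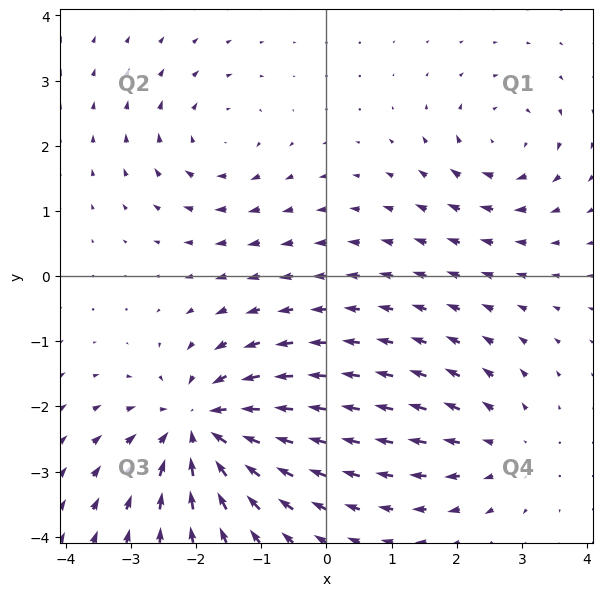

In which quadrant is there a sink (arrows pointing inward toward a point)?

The sink sits at approximately (-1.9, -2.3), which lies in quadrant Q3. The divergence there is about -6, negative as expected for a sink.

Q3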